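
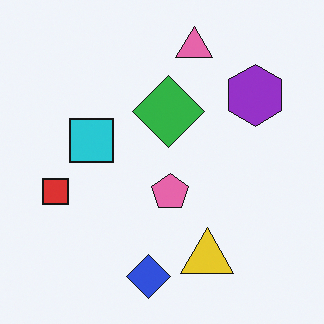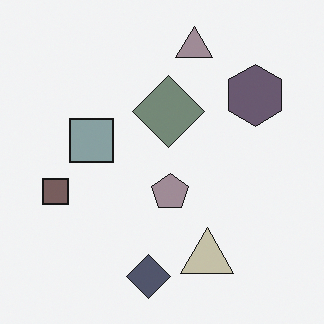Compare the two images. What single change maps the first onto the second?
The second image is the first made much more muted (saturation change).

All colors are more muted and greyish — a global saturation change.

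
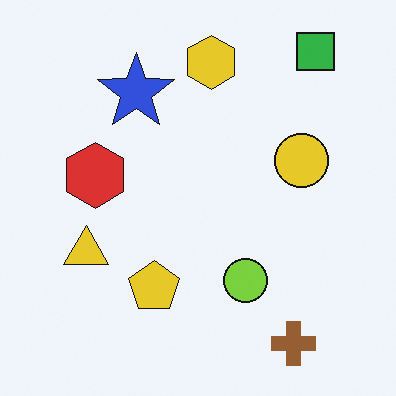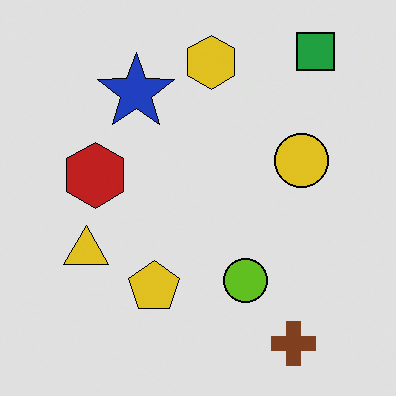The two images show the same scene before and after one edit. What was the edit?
The image was moderately posterized.

Each flat color has snapped to a coarser quantized level — most visibly, the near-white background has dropped to a flat grey.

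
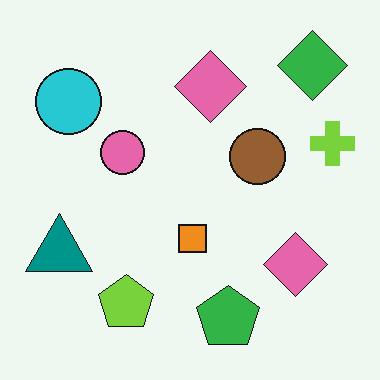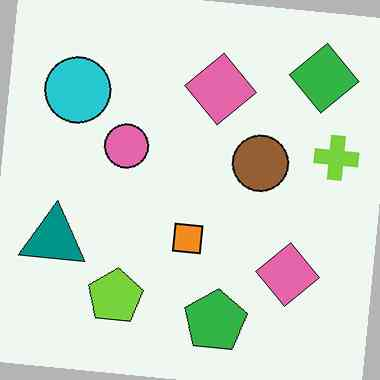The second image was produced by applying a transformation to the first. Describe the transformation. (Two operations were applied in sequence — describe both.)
This is the original image rotated clockwise by a small amount, then JPEG-compressed with visible artifacts.

Every shape is tilted by the same angle and the image corners show triangular fill wedges — a whole-image rotation by a non-right angle. Blocky 8×8 compression artifacts appear around shape edges and the flat background shows ringing — characteristic JPEG degradation.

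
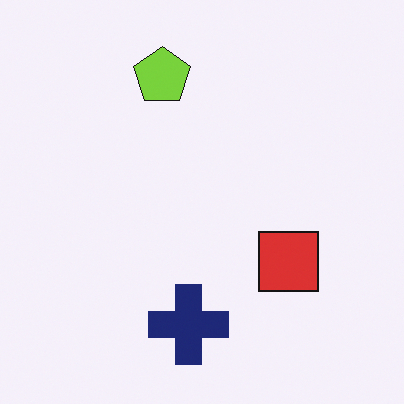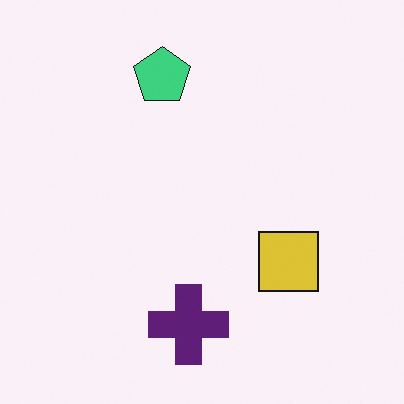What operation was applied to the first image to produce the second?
It was hue-shifted by a small amount.

Every shape's color has rotated by the same amount around the hue wheel — a uniform hue shift.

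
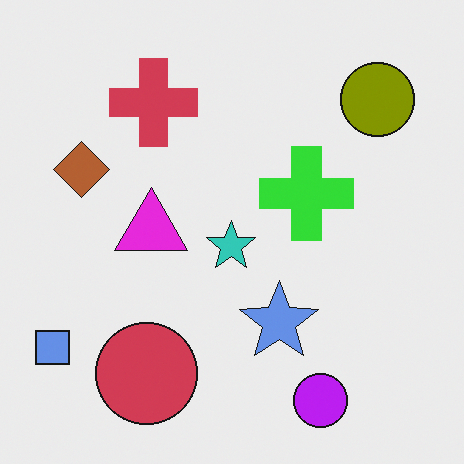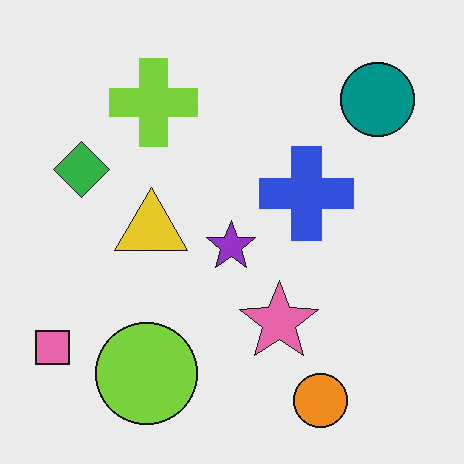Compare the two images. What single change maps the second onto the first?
The image was hue-shifted through roughly half the color wheel.

Every shape's color has rotated by the same amount around the hue wheel — a uniform hue shift.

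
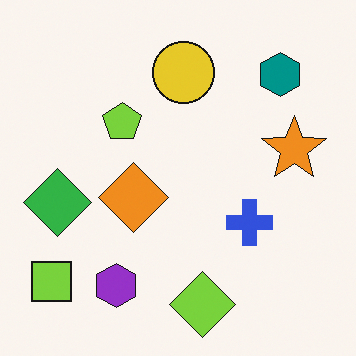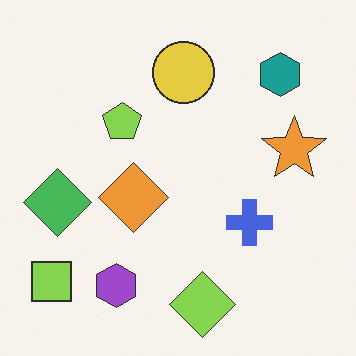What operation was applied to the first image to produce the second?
Given slightly reduced contrast.

Tones are pushed toward mid-grey across the whole image — a global contrast change.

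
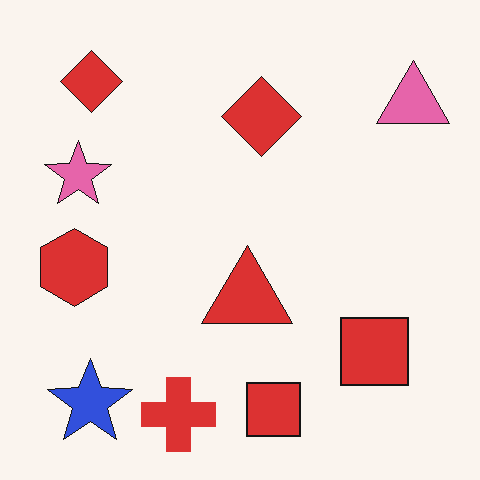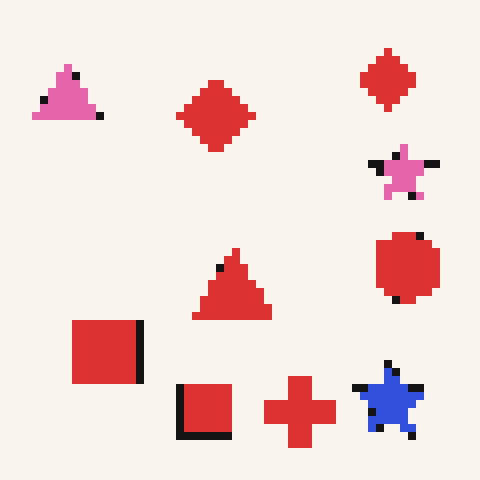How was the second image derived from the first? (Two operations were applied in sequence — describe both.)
The image was pixelated into visible square blocks, then flipped horizontally (left ↔ right).

Shapes are reduced to large square blocks; fine edges and outlines are lost — a downscale-then-upscale (mosaic) effect. The pink triangle is in the top-right of the first image and the top-left of the second — shapes on opposite sides of the vertical midline have swapped in a mirror flip.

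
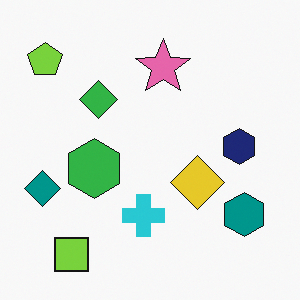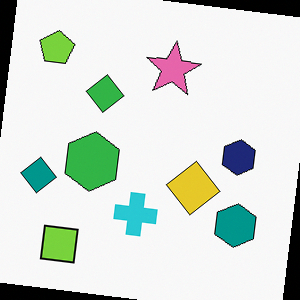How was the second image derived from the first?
The transformation is: rotated clockwise by a few degrees.

Every shape is tilted by the same angle and the image corners show triangular fill wedges — a whole-image rotation by a non-right angle.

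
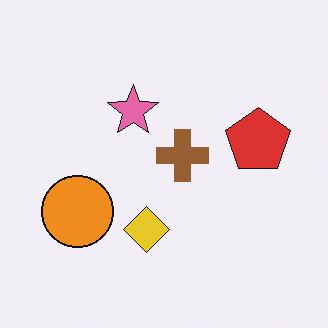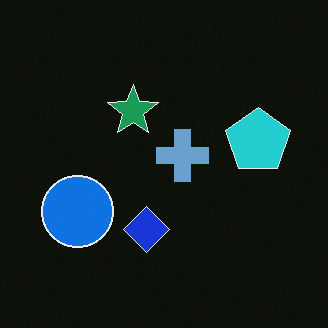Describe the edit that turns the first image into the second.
The image was color-inverted (negative).

The light background has become dark and every shape's color is its complement — a photographic negative.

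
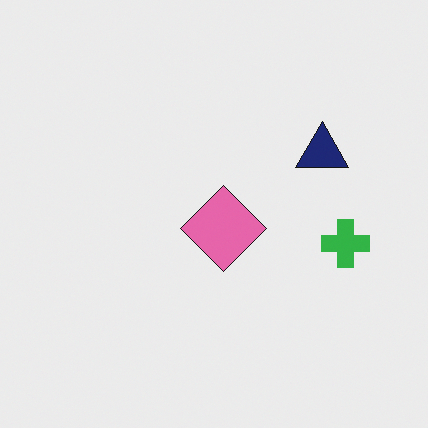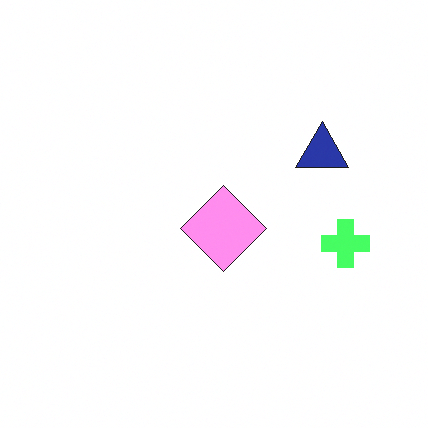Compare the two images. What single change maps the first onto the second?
It was substantially brightened.

Every pixel — background and shapes alike — is uniformly brightened.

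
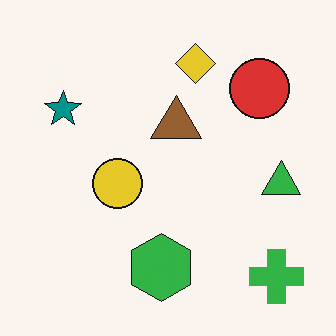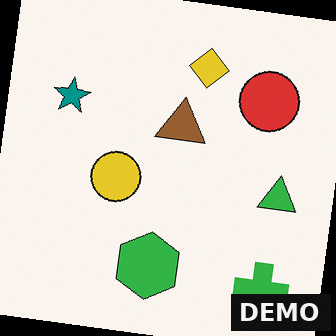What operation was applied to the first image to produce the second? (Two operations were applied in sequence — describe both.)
This is the original image rotated clockwise by a slight angle, then watermarked with the text "DEMO" in the lower-right corner.

Every shape is tilted by the same angle and the image corners show triangular fill wedges — a whole-image rotation by a non-right angle. A dark label reading "DEMO" appears in the lower-right corner.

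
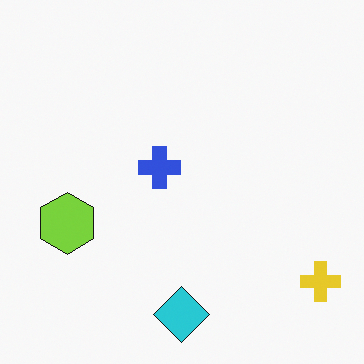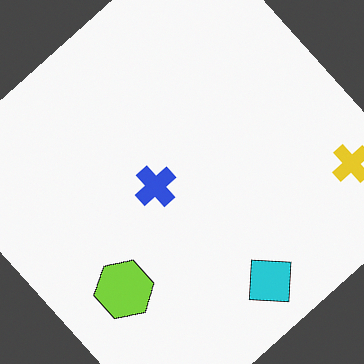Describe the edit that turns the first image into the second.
Rotated counter-clockwise by a large amount — several tens of degrees.

Every shape is tilted by the same angle and the image corners show triangular fill wedges — a whole-image rotation by a non-right angle.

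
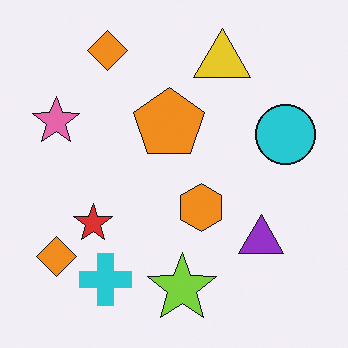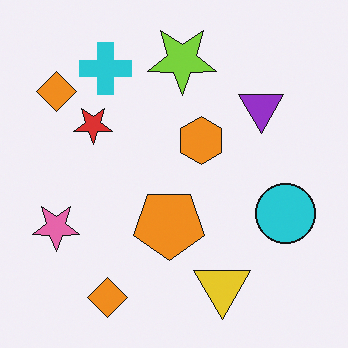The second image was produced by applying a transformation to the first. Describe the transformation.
It was flipped vertically (top ↔ bottom).

The lime star is in the bottom of the first image and the top of the second — shapes on opposite sides of the horizontal midline have swapped in a mirror flip.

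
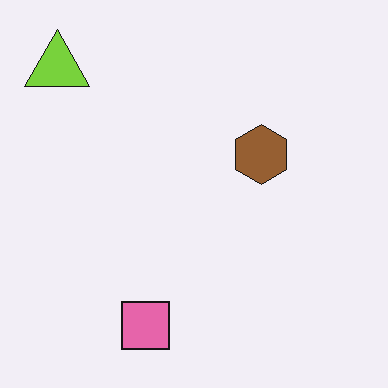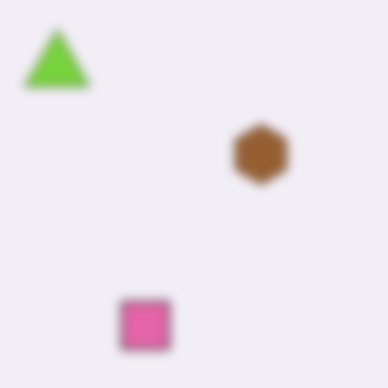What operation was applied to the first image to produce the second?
This is the original image strongly gaussian-blurred.

Shape edges and outlines are uniformly softened across the whole image.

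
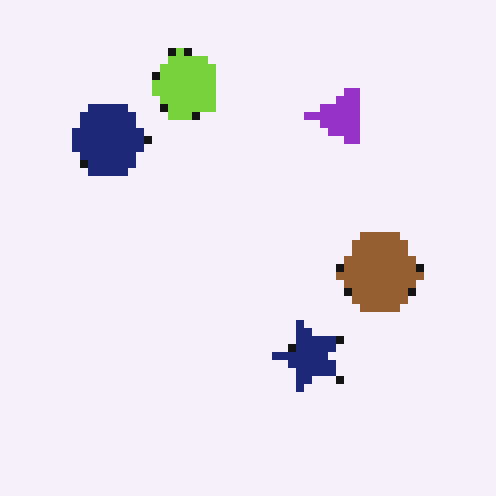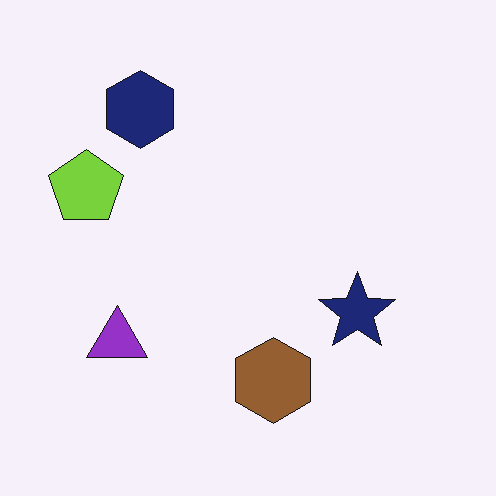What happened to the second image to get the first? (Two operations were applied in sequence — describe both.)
The first image is the second transposed (reflected across the top-left ↔ bottom-right diagonal), then moderately pixelated.

Shapes have swapped their row and column positions — what was in the top-right is now in the bottom-left — a diagonal reflection. Shapes are reduced to large square blocks; fine edges and outlines are lost — a downscale-then-upscale (mosaic) effect.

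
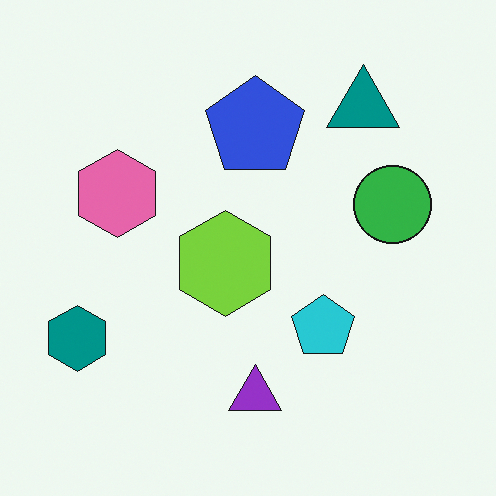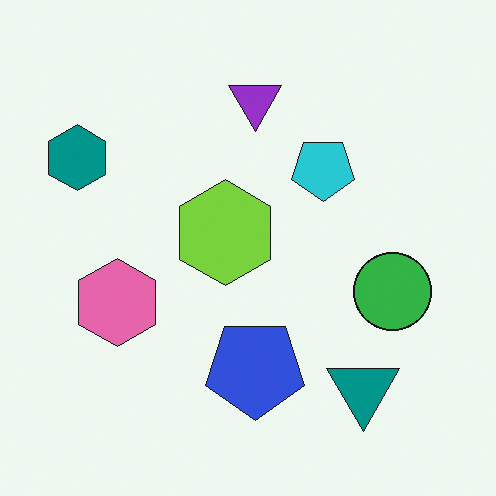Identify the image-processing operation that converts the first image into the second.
The transformation is: flipped vertically (top ↔ bottom).

The purple triangle is in the bottom of the first image and the top of the second — shapes on opposite sides of the horizontal midline have swapped in a mirror flip.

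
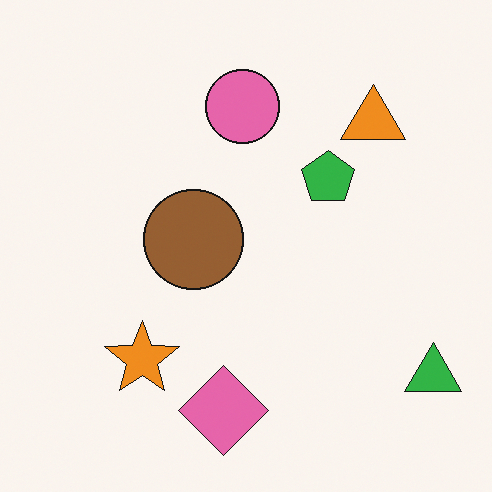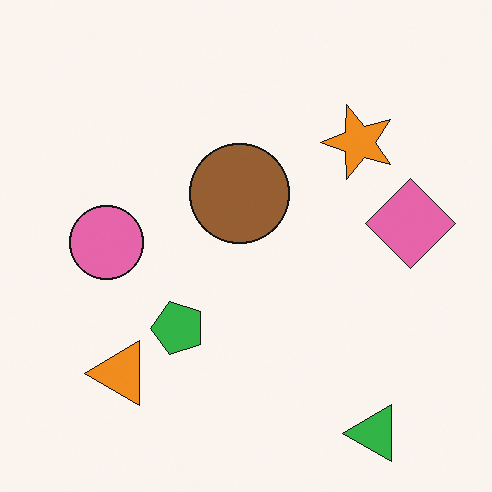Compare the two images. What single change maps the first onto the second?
It was transposed (reflected across the top-left ↔ bottom-right diagonal).

Shapes have swapped their row and column positions — what was in the top-right is now in the bottom-left — a diagonal reflection.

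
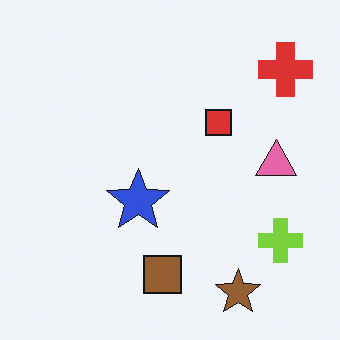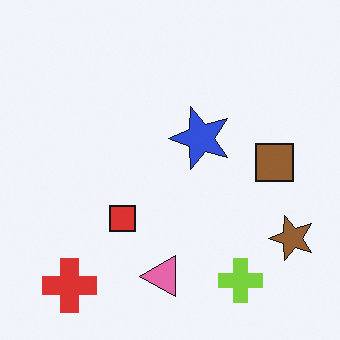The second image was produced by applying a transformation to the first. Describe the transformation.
The second image is the first transposed (reflected across the top-left ↔ bottom-right diagonal).

Shapes have swapped their row and column positions — what was in the top-right is now in the bottom-left — a diagonal reflection.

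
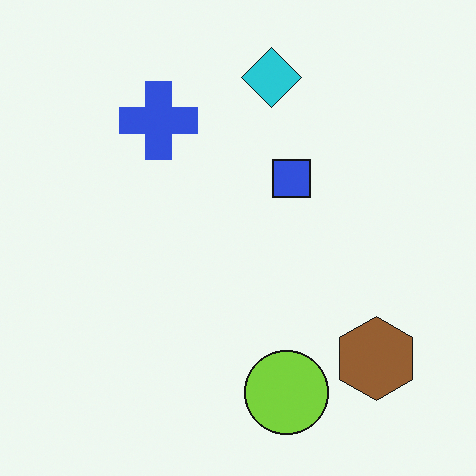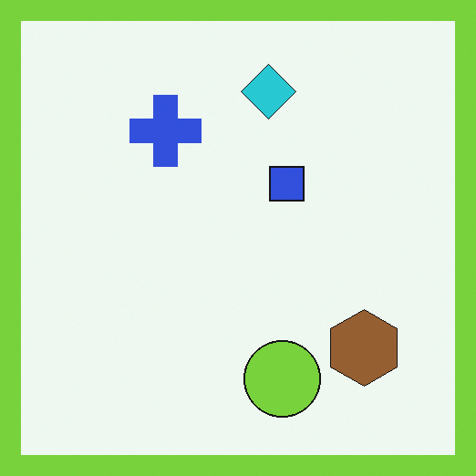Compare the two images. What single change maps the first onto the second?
The image was framed with a lime border.

A solid lime frame runs around the edge of the second image, with the content slightly shrunk inside it.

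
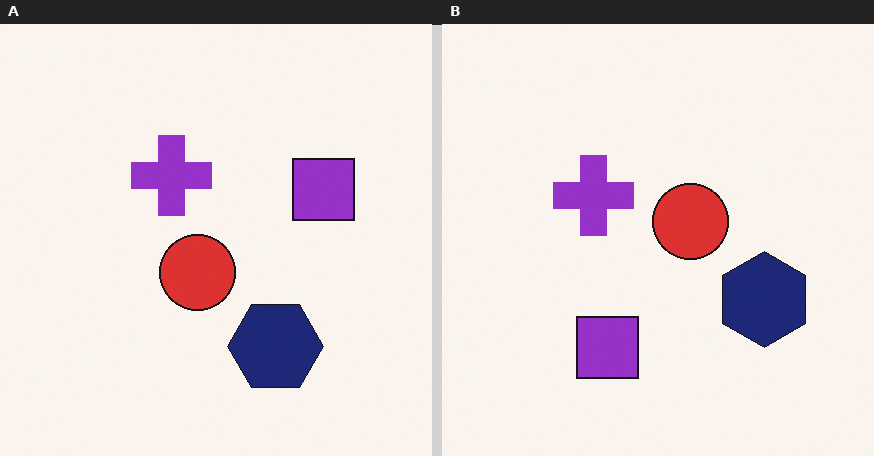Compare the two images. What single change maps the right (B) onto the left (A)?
The left (A) image is the right (B) transposed (reflected across the top-left ↔ bottom-right diagonal).

Shapes have swapped their row and column positions — what was in the top-right is now in the bottom-left — a diagonal reflection.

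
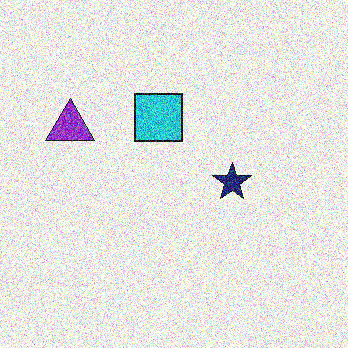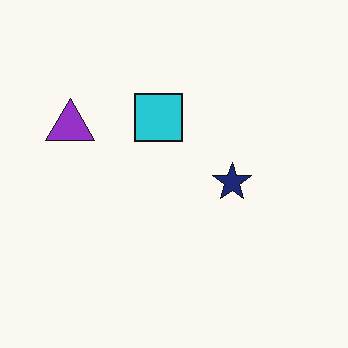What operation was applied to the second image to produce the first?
The transformation is: degraded with strong gaussian noise.

Random speckle covers the whole image, including the flat background.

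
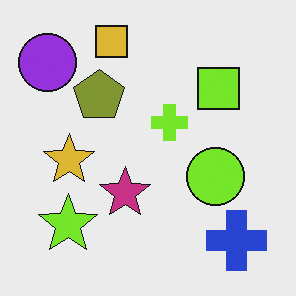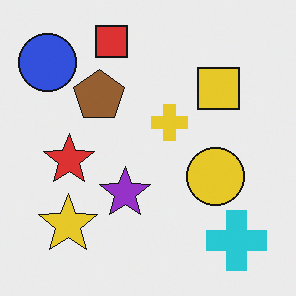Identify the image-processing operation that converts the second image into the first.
The transformation is: hue-shifted by a small amount.

Every shape's color has rotated by the same amount around the hue wheel — a uniform hue shift.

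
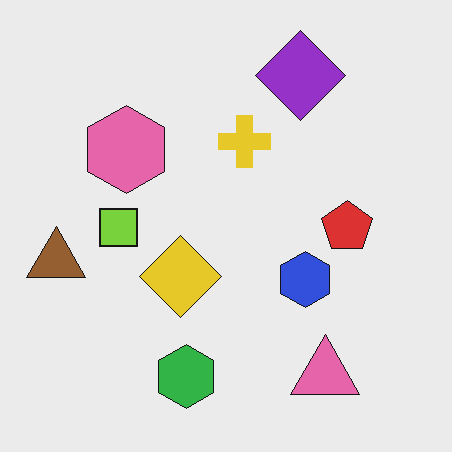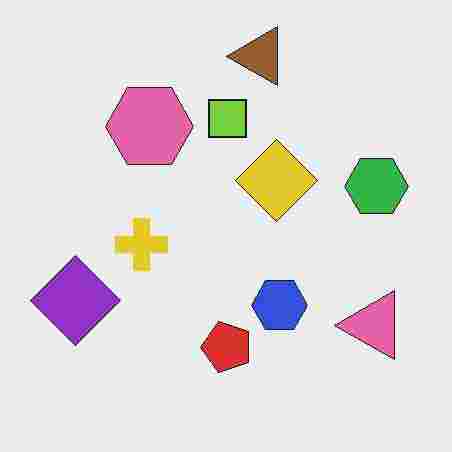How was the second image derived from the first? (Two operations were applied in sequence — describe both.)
Degraded with heavy JPEG compression, then transposed (reflected across the top-left ↔ bottom-right diagonal).

Blocky 8×8 compression artifacts appear around shape edges and the flat background shows ringing — characteristic JPEG degradation. Shapes have swapped their row and column positions — what was in the top-right is now in the bottom-left — a diagonal reflection.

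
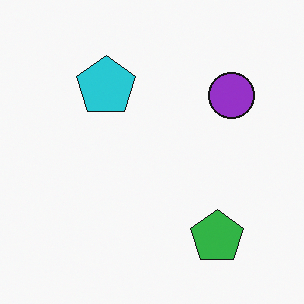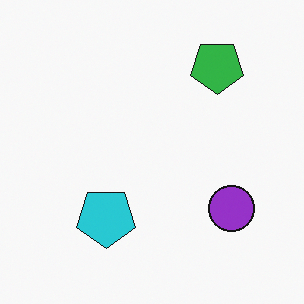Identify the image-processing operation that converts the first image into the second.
It was flipped vertically (top ↔ bottom).

The green pentagon is in the bottom-right of the first image and the top-right of the second — shapes on opposite sides of the horizontal midline have swapped in a mirror flip.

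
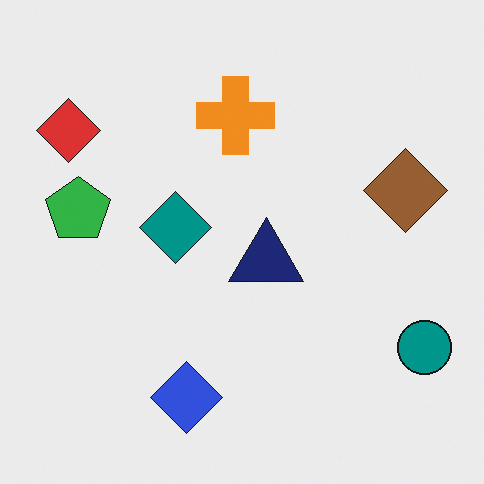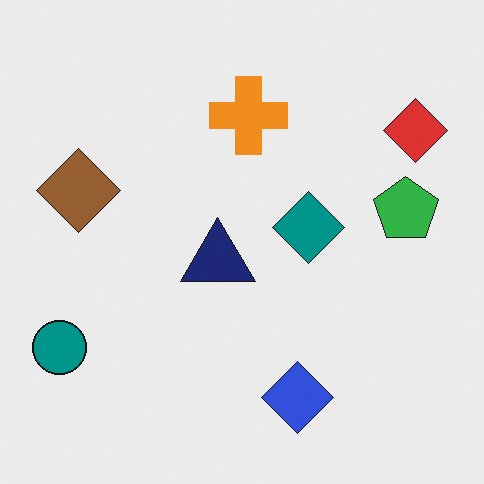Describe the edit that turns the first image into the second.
The second image is the first flipped horizontally (left ↔ right).

The teal circle is in the bottom-right of the first image and the bottom-left of the second — shapes on opposite sides of the vertical midline have swapped in a mirror flip.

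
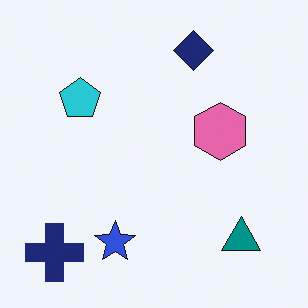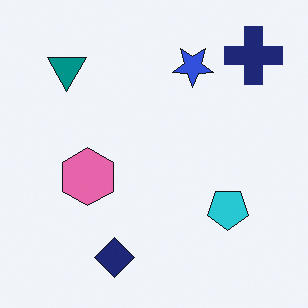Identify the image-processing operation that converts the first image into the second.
It was rotated 180°.

The navy cross sits in the bottom-left of the first image and the top-right of the second — consistent with a whole-image 180° rotation.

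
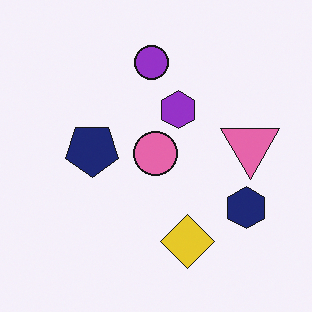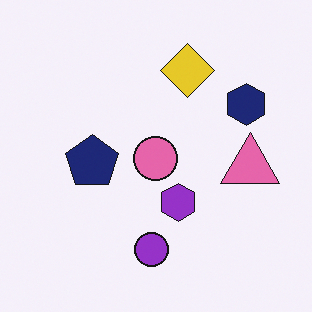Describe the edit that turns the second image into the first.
Flipped vertically (top ↔ bottom).

The purple circle is in the bottom of the second image and the top of the first — shapes on opposite sides of the horizontal midline have swapped in a mirror flip.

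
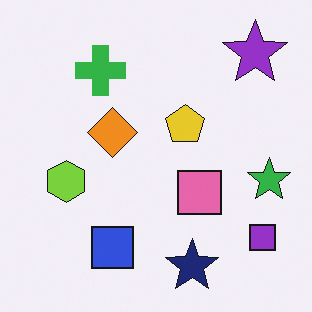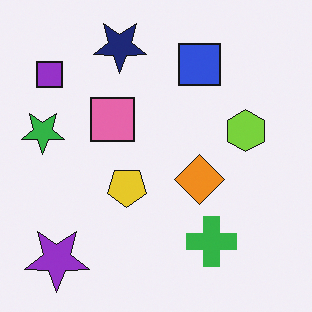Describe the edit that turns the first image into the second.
The image was rotated 180°.

The purple star sits in the top-right of the first image and the bottom-left of the second — consistent with a whole-image 180° rotation.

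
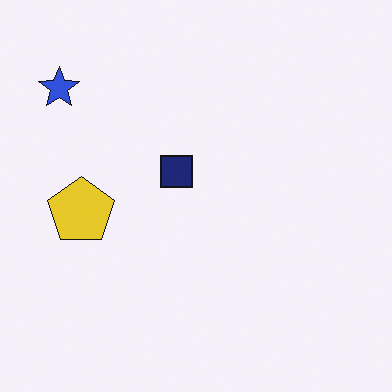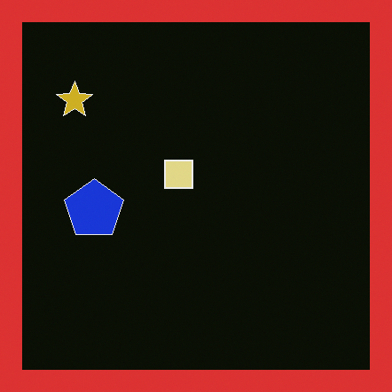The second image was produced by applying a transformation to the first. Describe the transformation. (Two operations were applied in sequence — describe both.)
The second image is the first color-inverted (negative), then framed with a red border.

The light background has become dark and every shape's color is its complement — a photographic negative. A solid red frame runs around the edge of the second image, with the content slightly shrunk inside it.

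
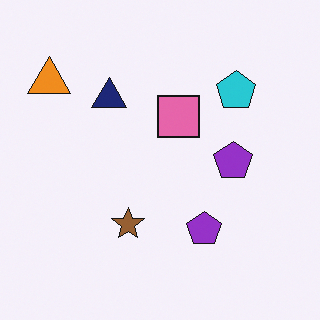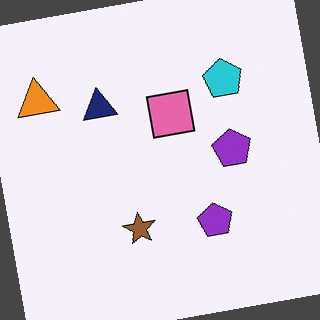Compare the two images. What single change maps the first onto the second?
The image was rotated counter-clockwise by a slight angle.

Every shape is tilted by the same angle and the image corners show triangular fill wedges — a whole-image rotation by a non-right angle.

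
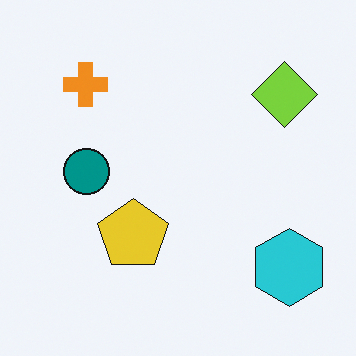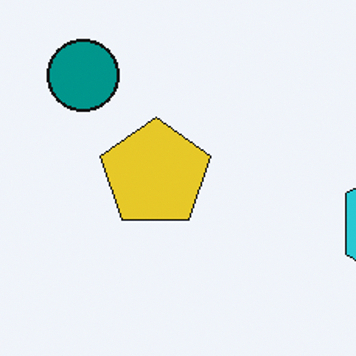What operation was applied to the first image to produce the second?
The second image is the first cropped slightly and scaled back up.

The visible shapes are larger and the field of view is narrower; shapes near the original edges may be partly or wholly outside the frame — a crop-and-rescale.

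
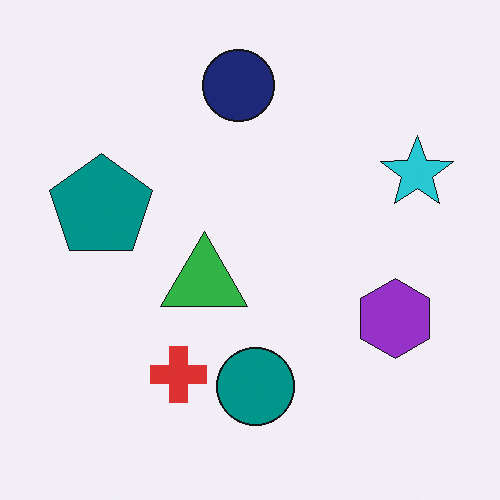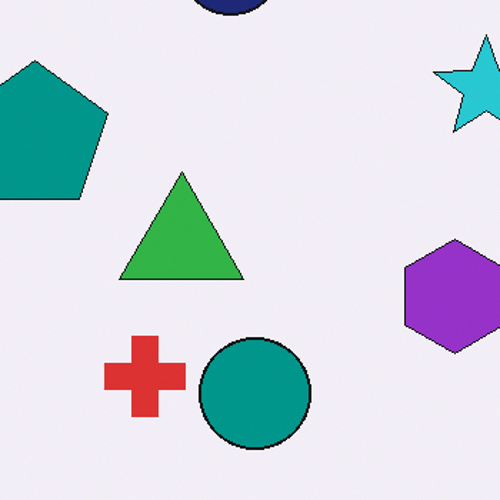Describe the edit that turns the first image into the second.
The transformation is: cropped to a modestly smaller region and rescaled.

The visible shapes are larger and the field of view is narrower; shapes near the original edges may be partly or wholly outside the frame — a crop-and-rescale.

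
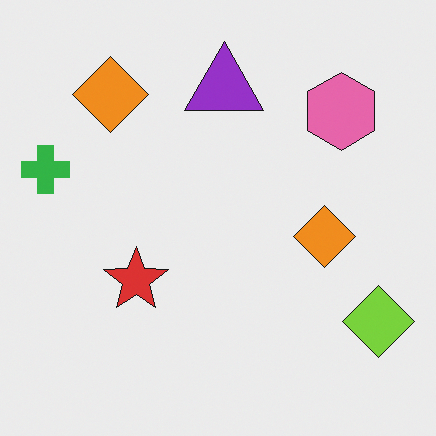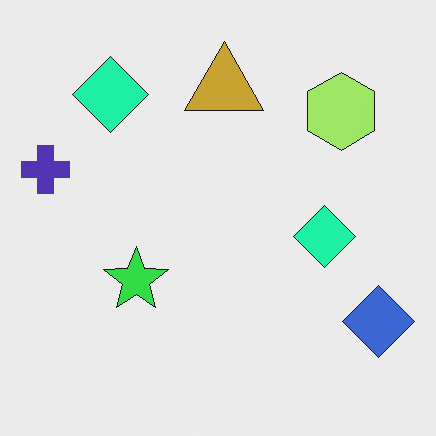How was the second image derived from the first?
The image was hue-shifted noticeably.

Every shape's color has rotated by the same amount around the hue wheel — a uniform hue shift.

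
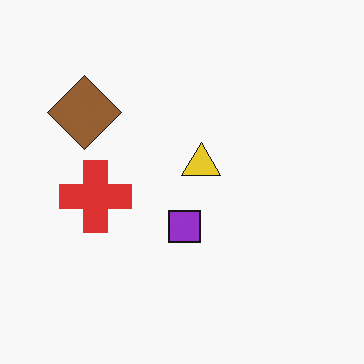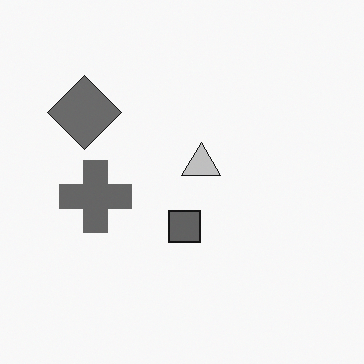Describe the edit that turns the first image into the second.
This is the original image converted to grayscale.

All color is removed — every shape is now a shade of grey.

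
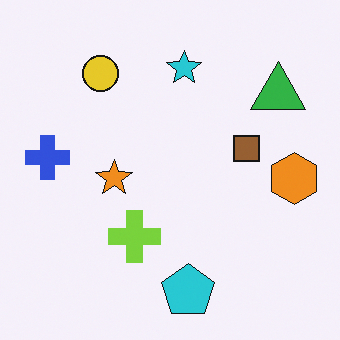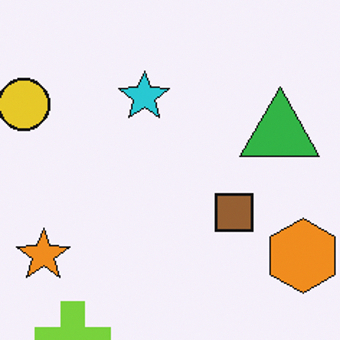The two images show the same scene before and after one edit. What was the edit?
The image was cropped to a modestly smaller region and rescaled.

The visible shapes are larger and the field of view is narrower; shapes near the original edges may be partly or wholly outside the frame — a crop-and-rescale.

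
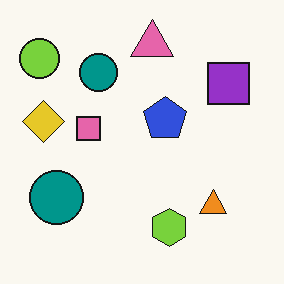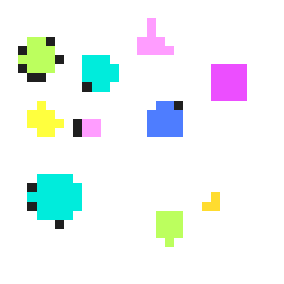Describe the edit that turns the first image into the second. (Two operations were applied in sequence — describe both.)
It was brightened a lot, then coarsely pixelated.

Every pixel — background and shapes alike — is uniformly brightened. Shapes are reduced to large square blocks; fine edges and outlines are lost — a downscale-then-upscale (mosaic) effect.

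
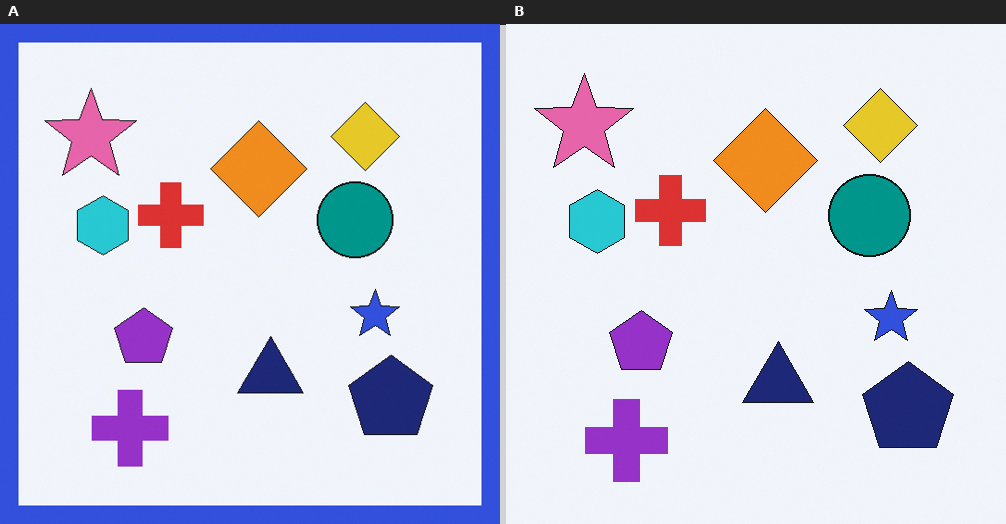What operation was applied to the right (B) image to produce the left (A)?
The left (A) image is the right (B) framed with a blue border.

A solid blue frame runs around the edge of the left (A) image, with the content slightly shrunk inside it.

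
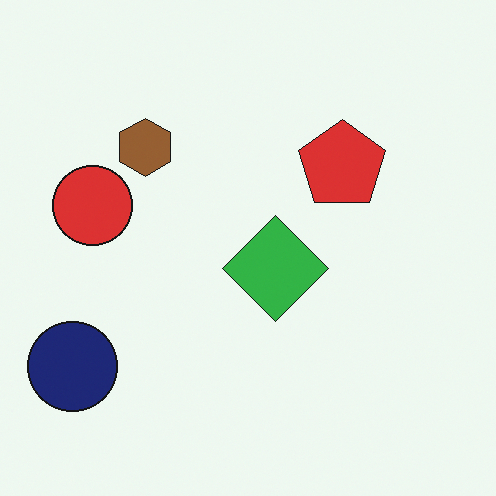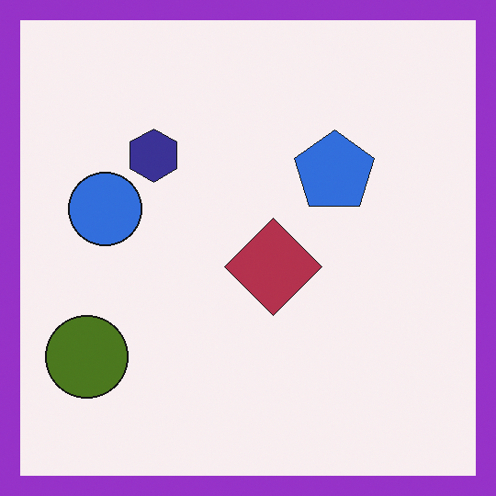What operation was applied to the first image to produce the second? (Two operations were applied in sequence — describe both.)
The transformation is: hue-shifted by a large amount, then framed with a purple border.

Every shape's color has rotated by the same amount around the hue wheel — a uniform hue shift. A solid purple frame runs around the edge of the second image, with the content slightly shrunk inside it.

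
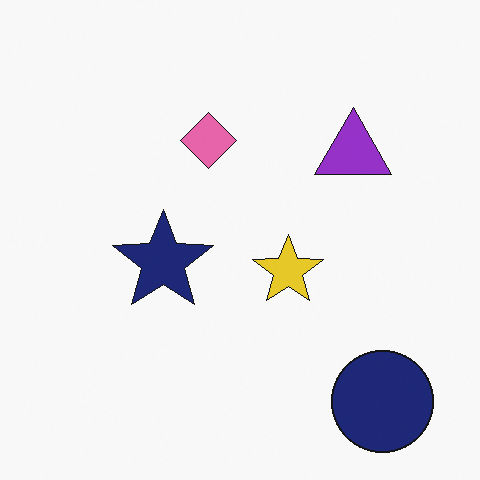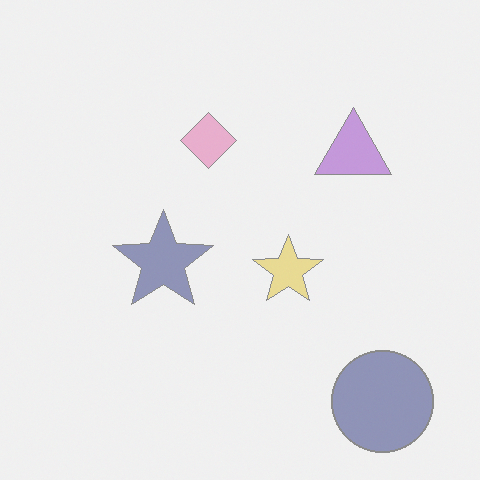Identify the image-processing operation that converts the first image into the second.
The second image is the first given much lower contrast.

Tones are pushed toward mid-grey across the whole image — a global contrast change.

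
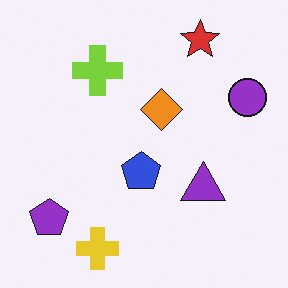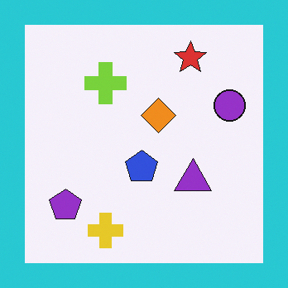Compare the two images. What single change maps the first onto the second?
It was framed with a cyan border.

A solid cyan frame runs around the edge of the second image, with the content slightly shrunk inside it.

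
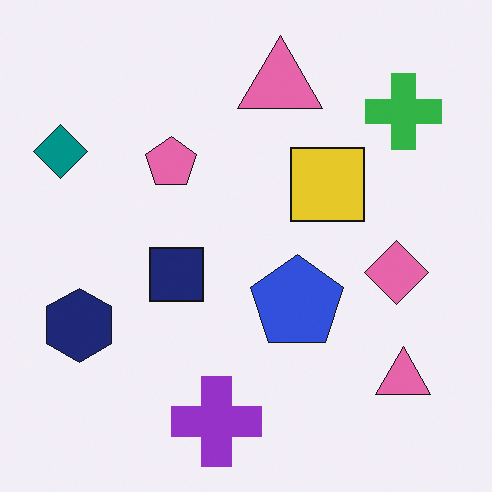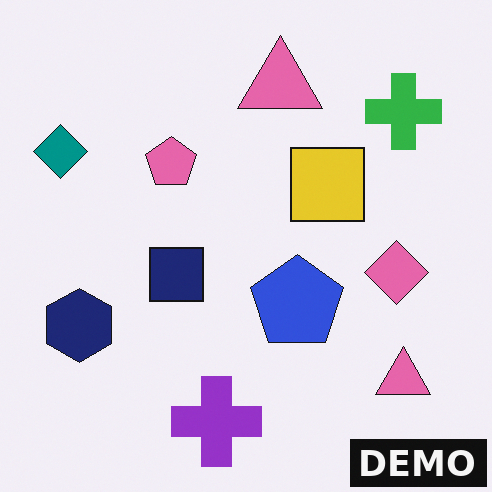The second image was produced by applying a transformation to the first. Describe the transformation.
Watermarked with the text "DEMO" in the lower-right corner.

A dark label reading "DEMO" appears in the lower-right corner.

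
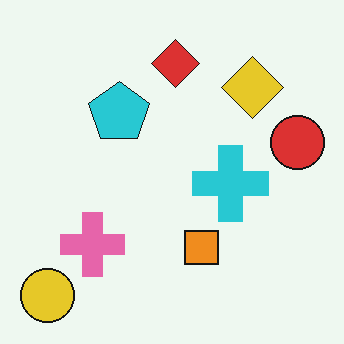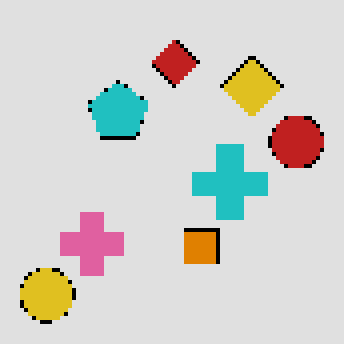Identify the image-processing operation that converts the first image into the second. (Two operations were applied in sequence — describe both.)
This is the original image posterized to a reduced palette, then lightly pixelated (a mild mosaic effect).

Each flat color has snapped to a coarser quantized level — most visibly, the near-white background has dropped to a flat grey. Shapes are reduced to large square blocks; fine edges and outlines are lost — a downscale-then-upscale (mosaic) effect.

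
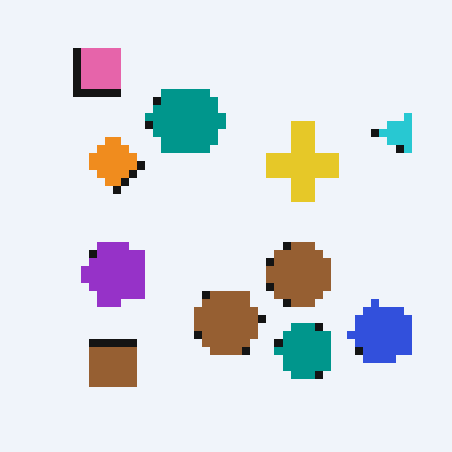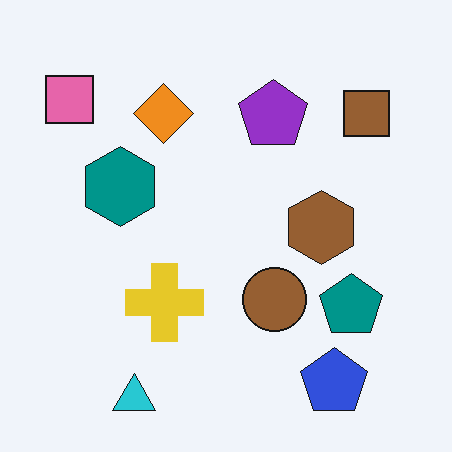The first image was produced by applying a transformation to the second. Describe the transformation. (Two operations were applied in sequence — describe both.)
It was transposed (reflected across the top-left ↔ bottom-right diagonal), then pixelated into visible square blocks.

Shapes have swapped their row and column positions — what was in the top-right is now in the bottom-left — a diagonal reflection. Shapes are reduced to large square blocks; fine edges and outlines are lost — a downscale-then-upscale (mosaic) effect.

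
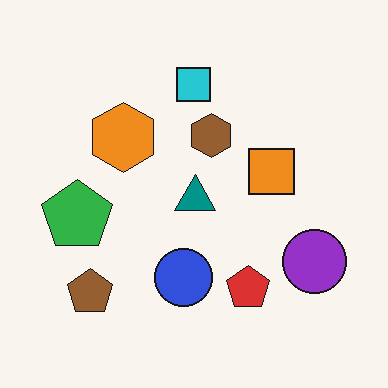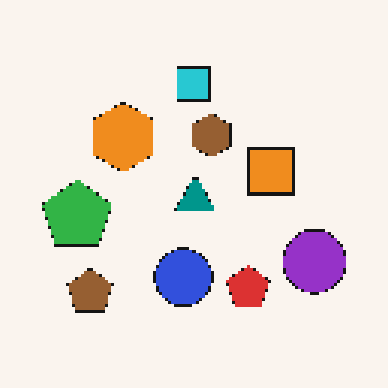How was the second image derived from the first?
It was lightly pixelated (a mild mosaic effect).

Shapes are reduced to large square blocks; fine edges and outlines are lost — a downscale-then-upscale (mosaic) effect.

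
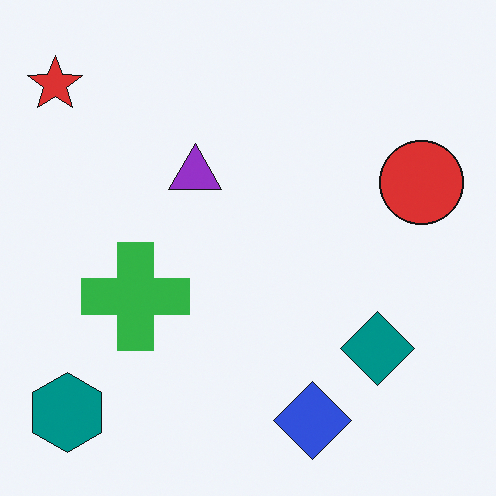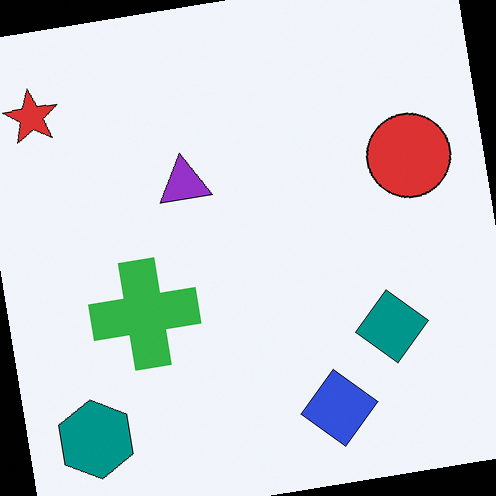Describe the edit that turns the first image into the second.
The image was rotated counter-clockwise by a slight angle.

Every shape is tilted by the same angle and the image corners show triangular fill wedges — a whole-image rotation by a non-right angle.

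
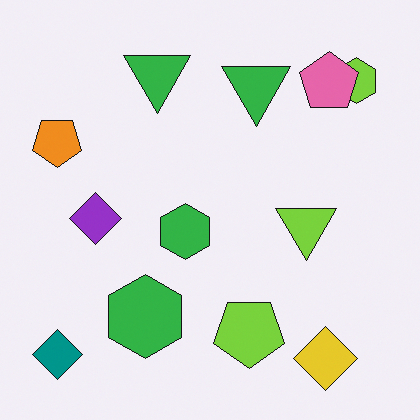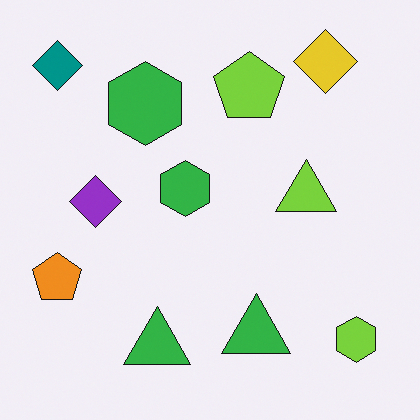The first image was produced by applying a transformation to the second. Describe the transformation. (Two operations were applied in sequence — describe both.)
The transformation is: flipped vertically (top ↔ bottom), then overlaid with an additional pink pentagon.

The yellow diamond is in the top-right of the second image and the bottom-right of the first — shapes on opposite sides of the horizontal midline have swapped in a mirror flip. A pink pentagon appears in the first image that is absent from the second.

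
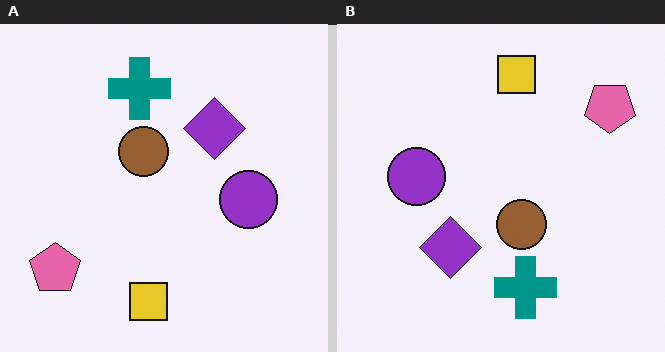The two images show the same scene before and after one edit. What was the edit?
This is the original image rotated 180°.

The pink pentagon sits in the bottom-left of the left (A) image and the top-right of the right (B) — consistent with a whole-image 180° rotation.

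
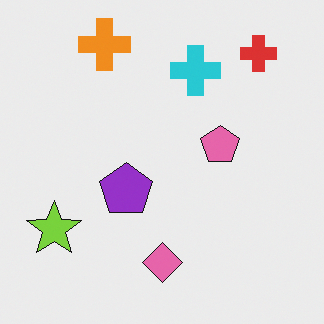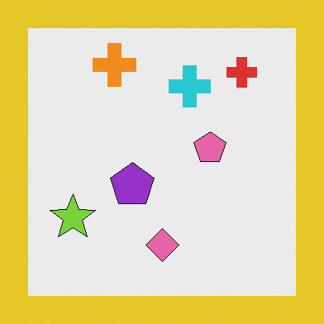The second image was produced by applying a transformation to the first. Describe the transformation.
This is the original image framed with a yellow border.

A solid yellow frame runs around the edge of the second image, with the content slightly shrunk inside it.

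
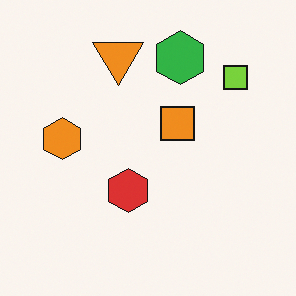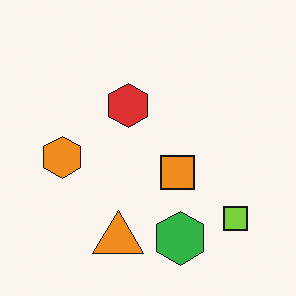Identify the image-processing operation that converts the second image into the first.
The first image is the second flipped vertically (top ↔ bottom).

The orange triangle is in the bottom of the second image and the top of the first — shapes on opposite sides of the horizontal midline have swapped in a mirror flip.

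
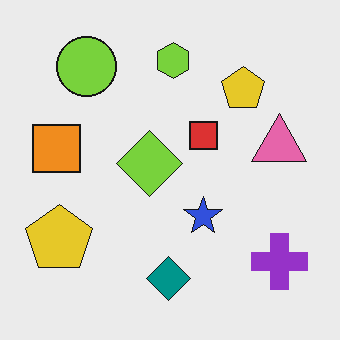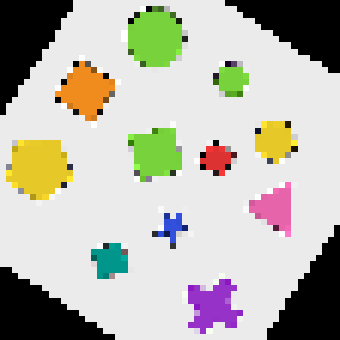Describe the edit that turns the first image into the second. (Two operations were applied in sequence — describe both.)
The second image is the first rotated clockwise by a large amount — several tens of degrees, then pixelated into visible square blocks.

Every shape is tilted by the same angle and the image corners show triangular fill wedges — a whole-image rotation by a non-right angle. Shapes are reduced to large square blocks; fine edges and outlines are lost — a downscale-then-upscale (mosaic) effect.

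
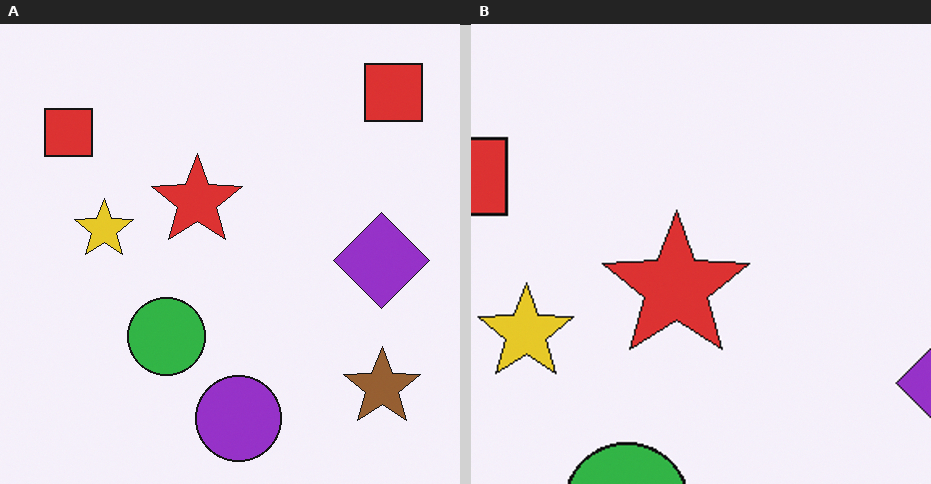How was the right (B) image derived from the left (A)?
It was cropped slightly and scaled back up.

The visible shapes are larger and the field of view is narrower; shapes near the original edges may be partly or wholly outside the frame — a crop-and-rescale.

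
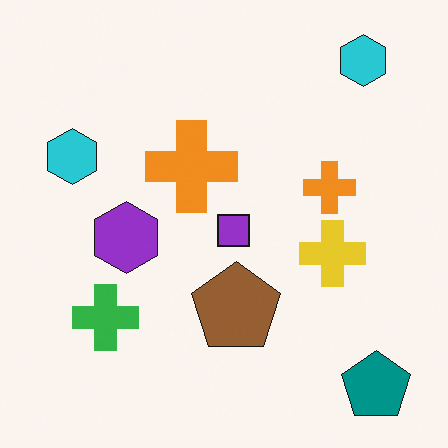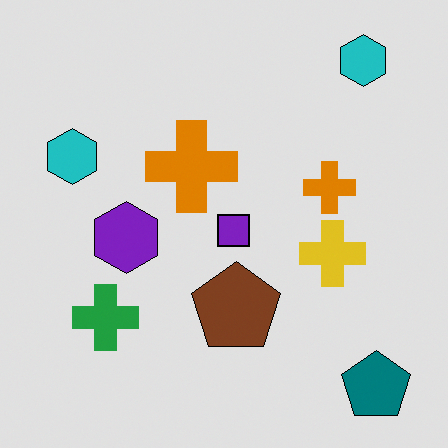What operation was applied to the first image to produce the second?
Posterized to a reduced palette.

Each flat color has snapped to a coarser quantized level — most visibly, the near-white background has dropped to a flat grey.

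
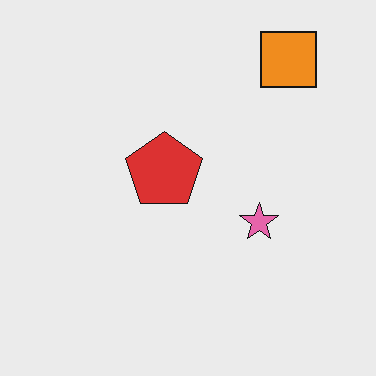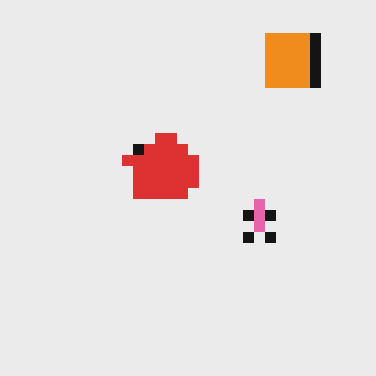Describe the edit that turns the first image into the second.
This is the original image heavily pixelated into large blocks.

Shapes are reduced to large square blocks; fine edges and outlines are lost — a downscale-then-upscale (mosaic) effect.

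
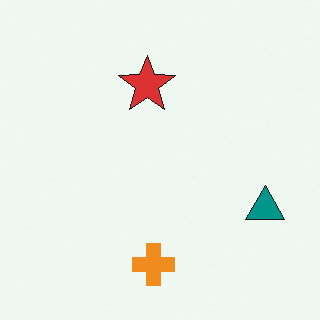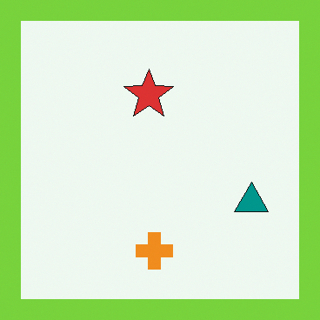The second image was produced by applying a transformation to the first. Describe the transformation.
The second image is the first framed with a lime border.

A solid lime frame runs around the edge of the second image, with the content slightly shrunk inside it.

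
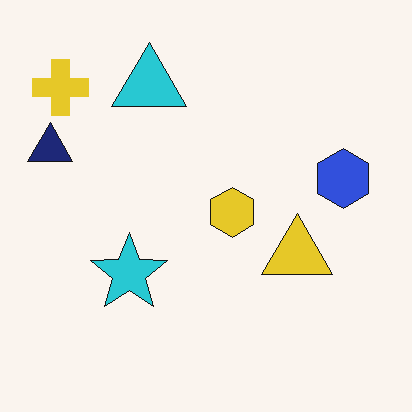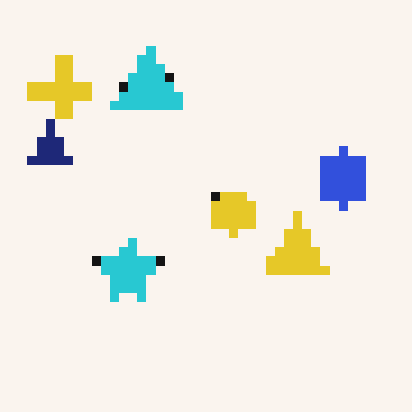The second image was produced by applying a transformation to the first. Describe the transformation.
The transformation is: coarsely pixelated.

Shapes are reduced to large square blocks; fine edges and outlines are lost — a downscale-then-upscale (mosaic) effect.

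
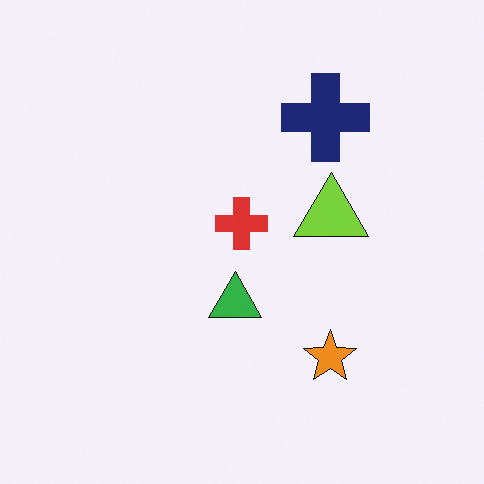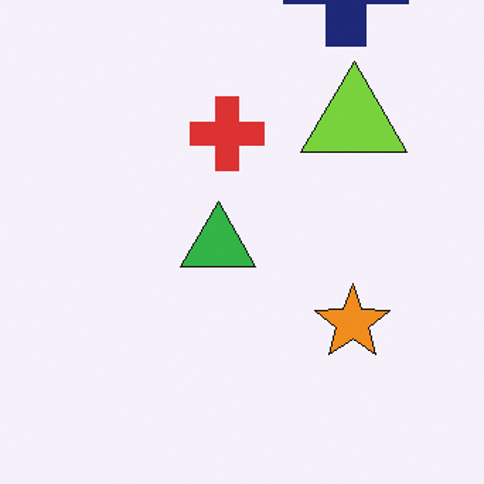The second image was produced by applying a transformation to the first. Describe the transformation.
The second image is the first cropped to a modestly smaller region and rescaled.

The visible shapes are larger and the field of view is narrower; shapes near the original edges may be partly or wholly outside the frame — a crop-and-rescale.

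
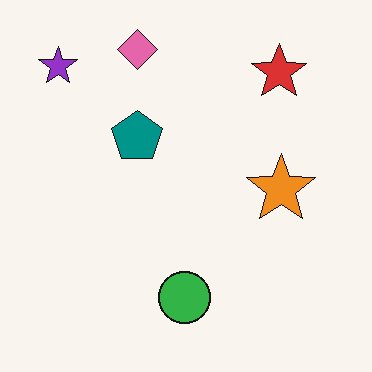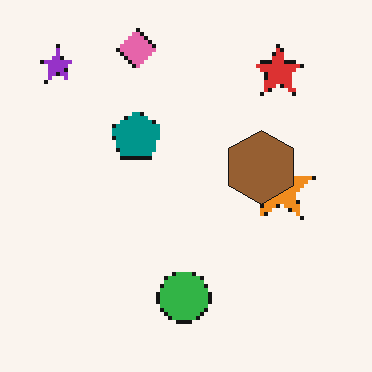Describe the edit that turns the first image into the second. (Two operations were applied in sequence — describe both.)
The image was lightly pixelated (a mild mosaic effect), then overlaid with an additional brown hexagon.

Shapes are reduced to large square blocks; fine edges and outlines are lost — a downscale-then-upscale (mosaic) effect. A brown hexagon appears in the second image that is absent from the first.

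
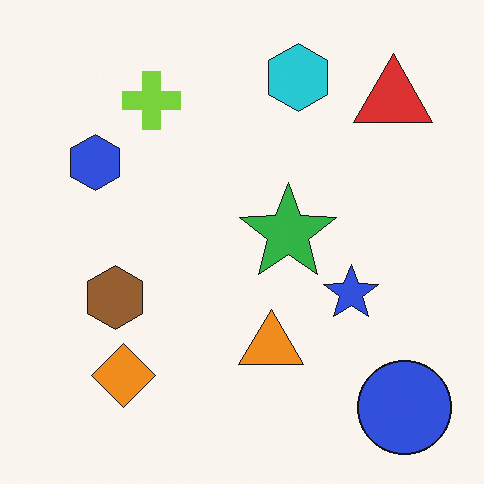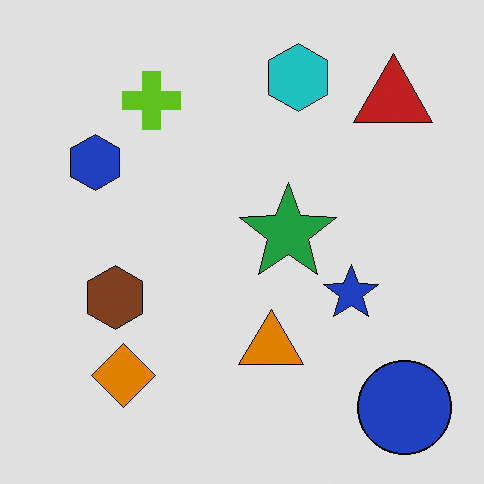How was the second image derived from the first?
The image was posterized to a reduced palette.

Each flat color has snapped to a coarser quantized level — most visibly, the near-white background has dropped to a flat grey.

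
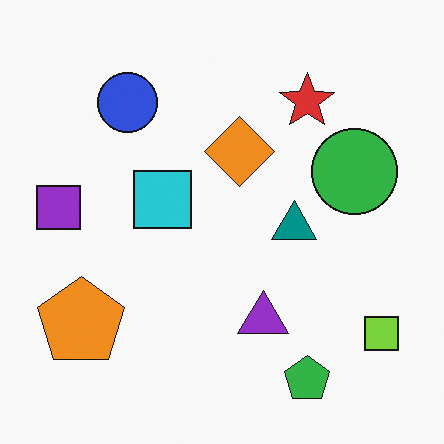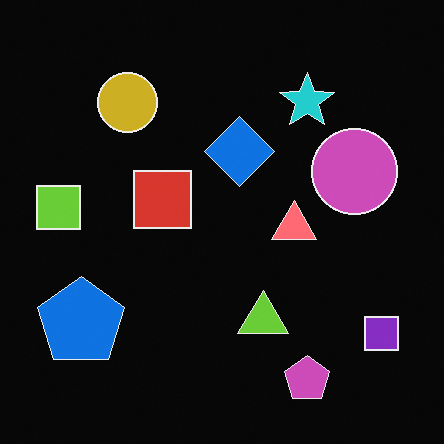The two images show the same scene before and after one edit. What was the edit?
It was color-inverted (negative).

The light background has become dark and every shape's color is its complement — a photographic negative.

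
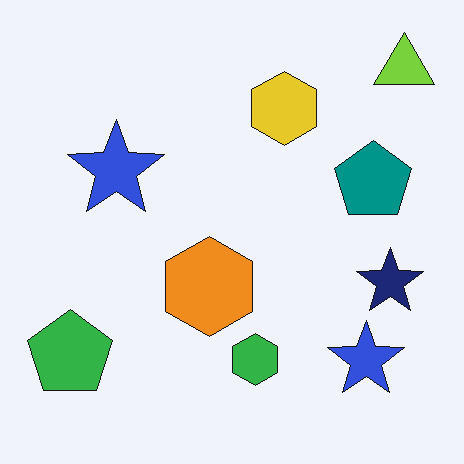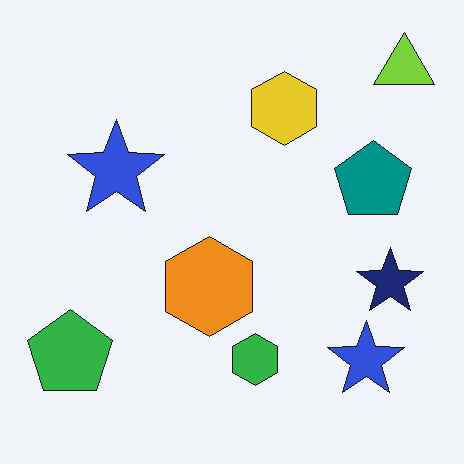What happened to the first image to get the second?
It was given moderate JPEG compression.

Blocky 8×8 compression artifacts appear around shape edges and the flat background shows ringing — characteristic JPEG degradation.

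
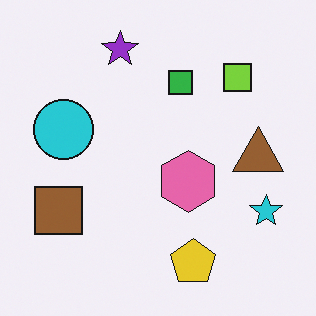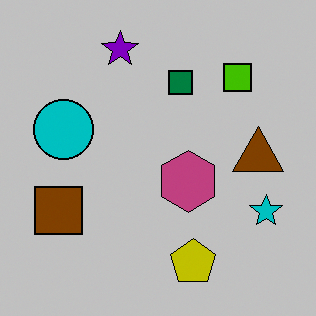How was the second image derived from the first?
This is the original image heavily posterized to just a handful of flat colors.

Each flat color has snapped to a coarser quantized level — most visibly, the near-white background has dropped to a flat grey.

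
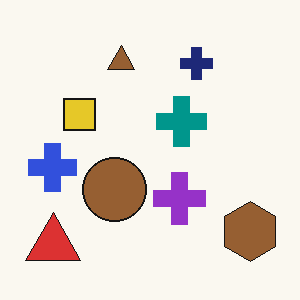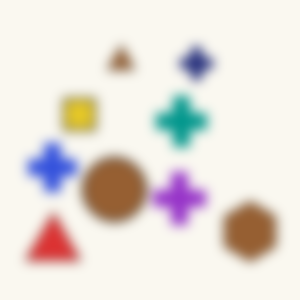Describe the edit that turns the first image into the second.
Strongly gaussian-blurred.

Shape edges and outlines are uniformly softened across the whole image.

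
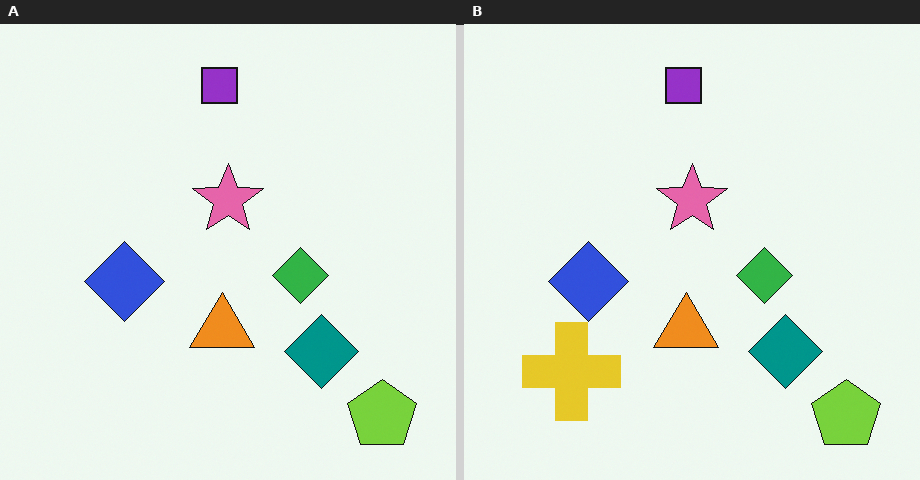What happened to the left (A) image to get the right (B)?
Overlaid with an additional yellow cross.

A yellow cross appears in the right (B) image that is absent from the left (A).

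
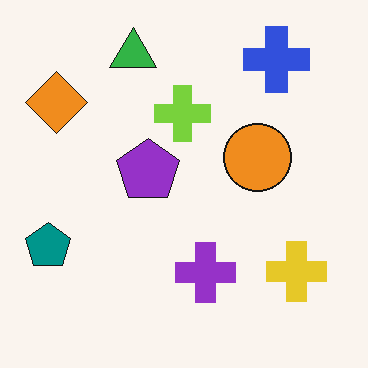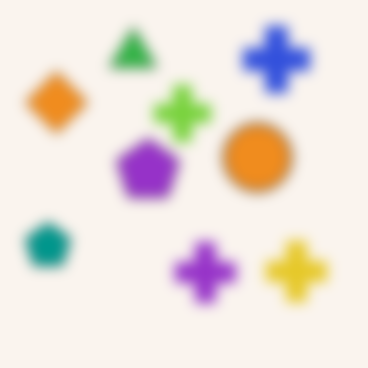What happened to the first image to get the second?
The second image is the first strongly gaussian-blurred.

Shape edges and outlines are uniformly softened across the whole image.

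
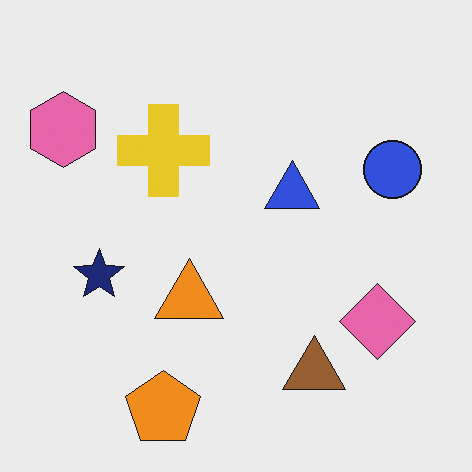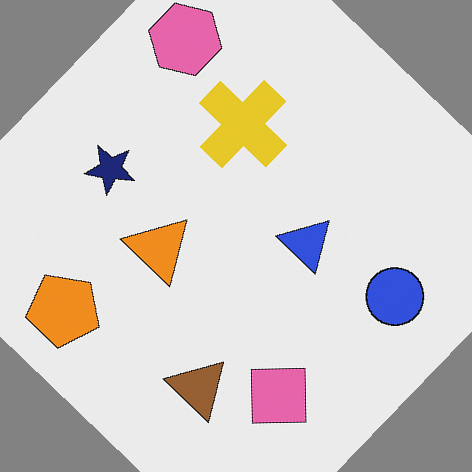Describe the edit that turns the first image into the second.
The second image is the first rotated clockwise by a large amount — several tens of degrees.

Every shape is tilted by the same angle and the image corners show triangular fill wedges — a whole-image rotation by a non-right angle.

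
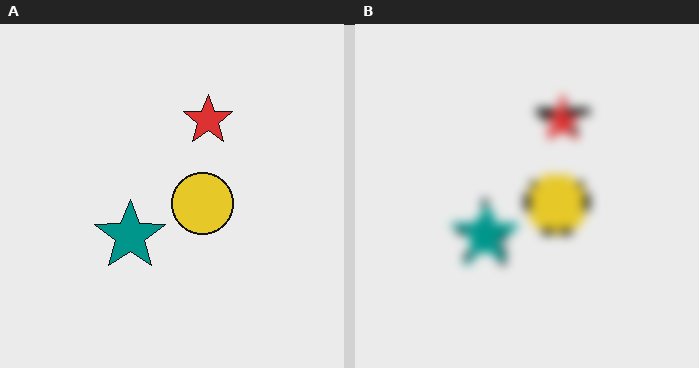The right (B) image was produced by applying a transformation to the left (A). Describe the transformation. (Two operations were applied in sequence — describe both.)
This is the original image pixelated into visible square blocks, then heavily blurred.

Shapes are reduced to large square blocks; fine edges and outlines are lost — a downscale-then-upscale (mosaic) effect. Shape edges and outlines are uniformly softened across the whole image.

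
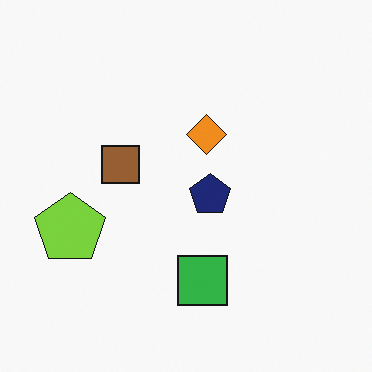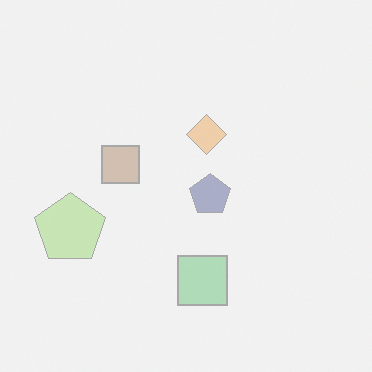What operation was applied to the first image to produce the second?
The second image is the first given much lower contrast.

Tones are pushed toward mid-grey across the whole image — a global contrast change.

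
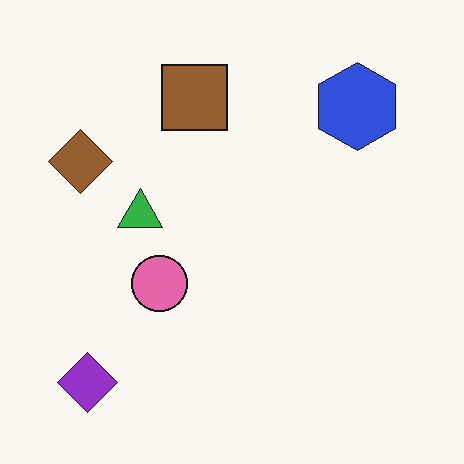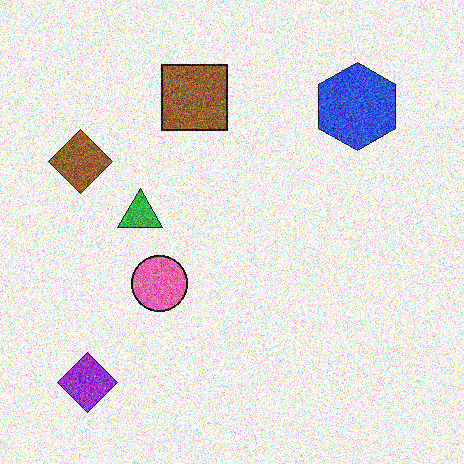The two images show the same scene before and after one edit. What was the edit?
This is the original image degraded with a thick layer of grain.

Random speckle covers the whole image, including the flat background.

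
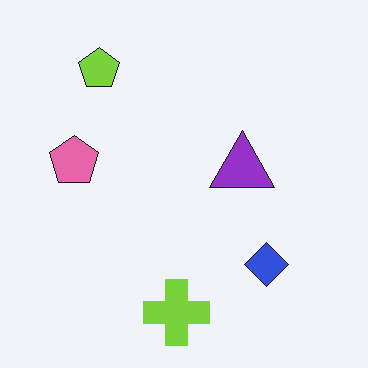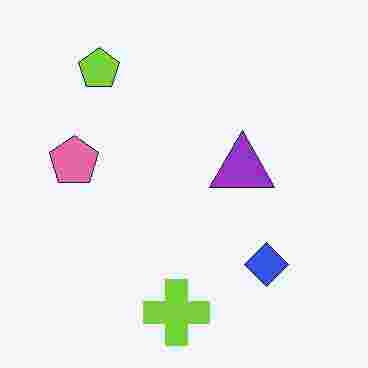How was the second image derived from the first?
The second image is the first degraded with heavy JPEG compression.

Blocky 8×8 compression artifacts appear around shape edges and the flat background shows ringing — characteristic JPEG degradation.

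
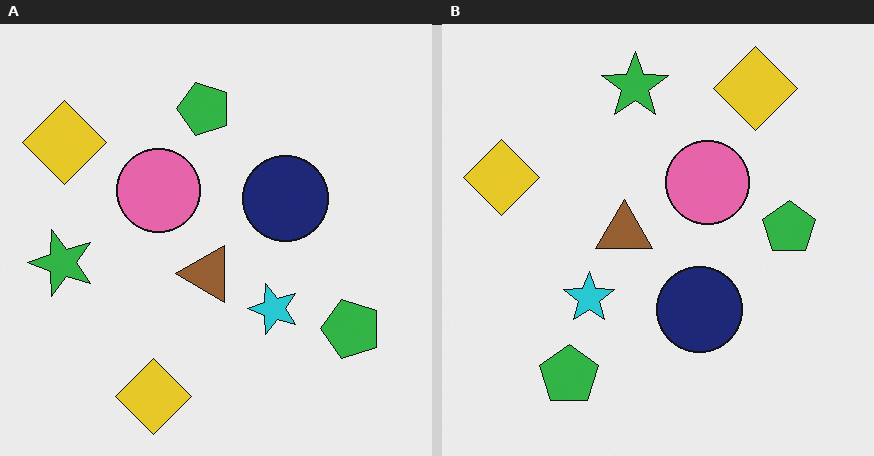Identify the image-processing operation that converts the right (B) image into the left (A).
This is the original image rotated 90° counter-clockwise.

The green star sits in the top of the right (B) image and the left of the left (A) — consistent with a whole-image 90° counter-clockwise rotation.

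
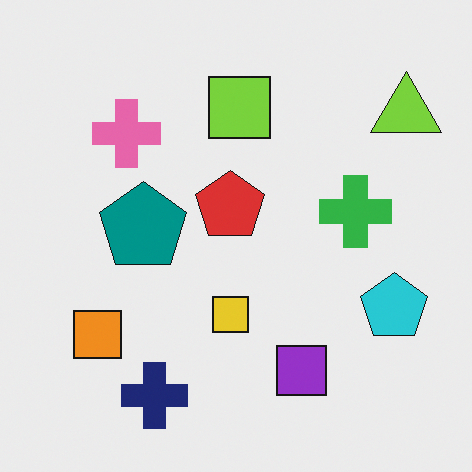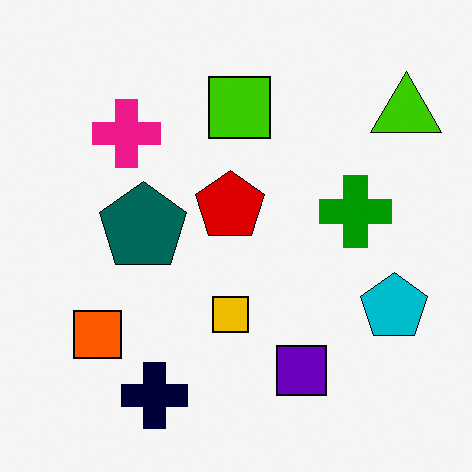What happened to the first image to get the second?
The second image is the first boosted in contrast.

Tones are pushed away from mid-grey across the whole image — a global contrast change.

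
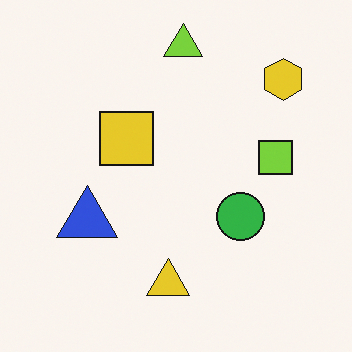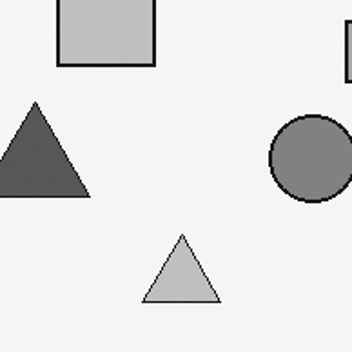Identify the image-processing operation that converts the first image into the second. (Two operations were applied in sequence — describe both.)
The transformation is: converted to grayscale, then cropped tightly and scaled back up.

All color is removed — every shape is now a shade of grey. The visible shapes are larger and the field of view is narrower; shapes near the original edges may be partly or wholly outside the frame — a crop-and-rescale.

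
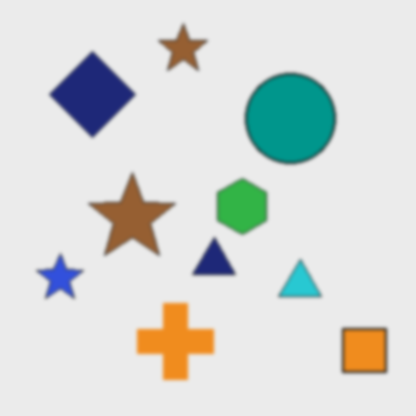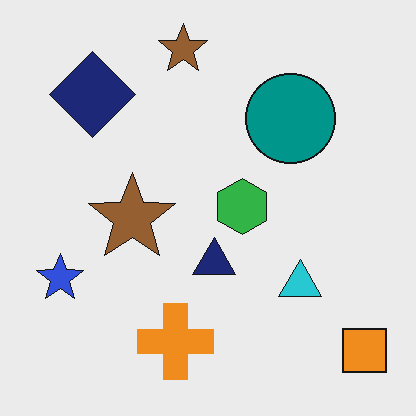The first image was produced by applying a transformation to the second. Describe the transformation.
The first image is the second given a subtle gaussian blur.

Shape edges and outlines are uniformly softened across the whole image.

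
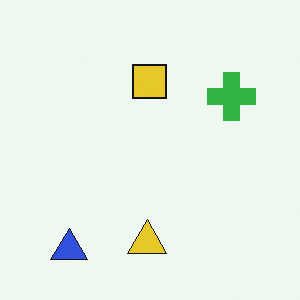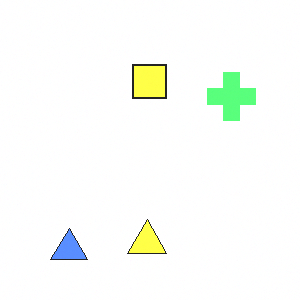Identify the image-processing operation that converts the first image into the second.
It was substantially brightened.

Every pixel — background and shapes alike — is uniformly brightened.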